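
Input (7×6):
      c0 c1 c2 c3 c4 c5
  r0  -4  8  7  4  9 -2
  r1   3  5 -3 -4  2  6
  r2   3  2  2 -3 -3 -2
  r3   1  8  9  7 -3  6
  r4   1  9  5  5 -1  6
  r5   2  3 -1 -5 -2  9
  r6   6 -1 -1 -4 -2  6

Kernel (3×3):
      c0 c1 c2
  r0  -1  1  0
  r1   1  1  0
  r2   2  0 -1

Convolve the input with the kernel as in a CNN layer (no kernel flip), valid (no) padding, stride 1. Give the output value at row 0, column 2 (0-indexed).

The receptive field on the input at this output position is [7 4 9 / -3 -4 2 / 2 -3 -3]. Elementwise product with the kernel and sum: 7·-1 + 4·1 + -3·1 + -4·1 + 2·2 + -3·-1.

-3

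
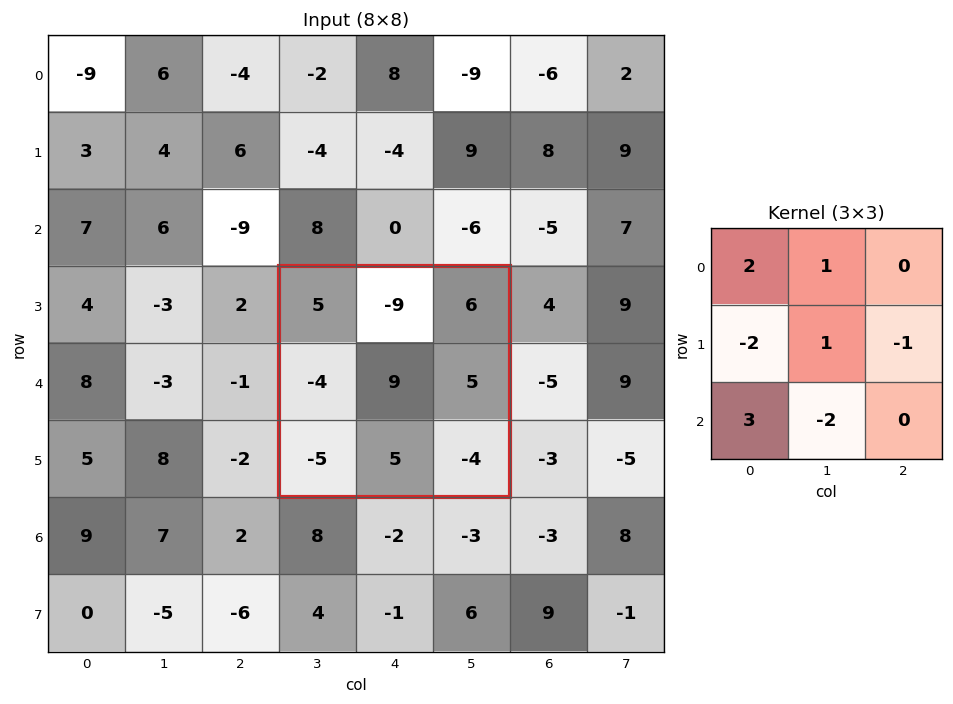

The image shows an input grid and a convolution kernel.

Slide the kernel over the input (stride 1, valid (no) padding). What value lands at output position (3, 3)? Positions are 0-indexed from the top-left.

The receptive field on the input at this output position is [5 -9 6 / -4 9 5 / -5 5 -4]. Elementwise product with the kernel and sum: 5·2 + -9·1 + -4·-2 + 9·1 + 5·-1 + -5·3 + 5·-2.

-12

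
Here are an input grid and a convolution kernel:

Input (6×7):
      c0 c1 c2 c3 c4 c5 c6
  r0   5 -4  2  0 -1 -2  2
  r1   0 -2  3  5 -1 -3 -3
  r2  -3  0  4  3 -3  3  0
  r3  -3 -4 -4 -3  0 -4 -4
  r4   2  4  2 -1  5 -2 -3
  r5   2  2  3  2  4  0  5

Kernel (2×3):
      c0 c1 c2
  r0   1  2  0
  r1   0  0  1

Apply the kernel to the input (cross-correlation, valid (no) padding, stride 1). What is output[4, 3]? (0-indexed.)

The receptive field on the input at this output position is [-1 5 -2 / 2 4 0]. Elementwise product with the kernel and sum: -1·1 + 5·2 + 0·1.

9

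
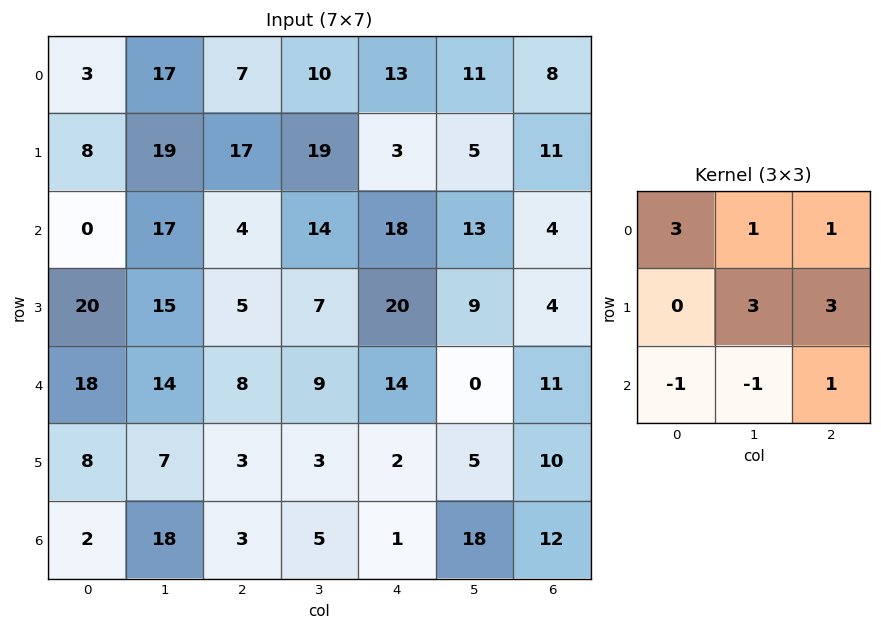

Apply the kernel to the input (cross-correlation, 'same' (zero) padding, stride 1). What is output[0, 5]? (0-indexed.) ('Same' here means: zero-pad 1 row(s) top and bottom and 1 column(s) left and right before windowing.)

60

The receptive field on the zero-padded input at this output position is [0 0 0 / 13 11 8 / 3 5 11]. Elementwise product with the kernel and sum: 0·3 + 0·1 + 0·1 + 11·3 + 8·3 + 3·-1 + 5·-1 + 11·1.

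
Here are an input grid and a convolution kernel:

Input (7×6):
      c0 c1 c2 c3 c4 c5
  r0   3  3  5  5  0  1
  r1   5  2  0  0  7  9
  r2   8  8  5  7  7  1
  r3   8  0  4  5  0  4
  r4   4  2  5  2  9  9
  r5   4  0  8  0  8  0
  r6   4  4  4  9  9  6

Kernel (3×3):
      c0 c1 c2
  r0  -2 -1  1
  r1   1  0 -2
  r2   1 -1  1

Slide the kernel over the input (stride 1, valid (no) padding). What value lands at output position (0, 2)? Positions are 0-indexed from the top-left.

The receptive field on the input at this output position is [5 5 0 / 0 0 7 / 5 7 7]. Elementwise product with the kernel and sum: 5·-2 + 5·-1 + 0·1 + 0·1 + 7·-2 + 5·1 + 7·-1 + 7·1.

-24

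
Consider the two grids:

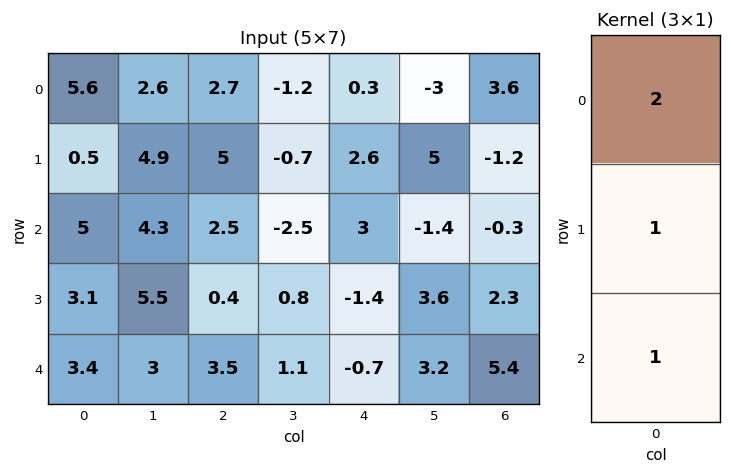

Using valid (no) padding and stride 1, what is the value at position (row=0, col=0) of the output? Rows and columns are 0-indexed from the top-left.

The receptive field on the input at this output position is [5.6 / 0.5 / 5]. Elementwise product with the kernel and sum: 5.6·2 + 0.5·1 + 5·1.

16.7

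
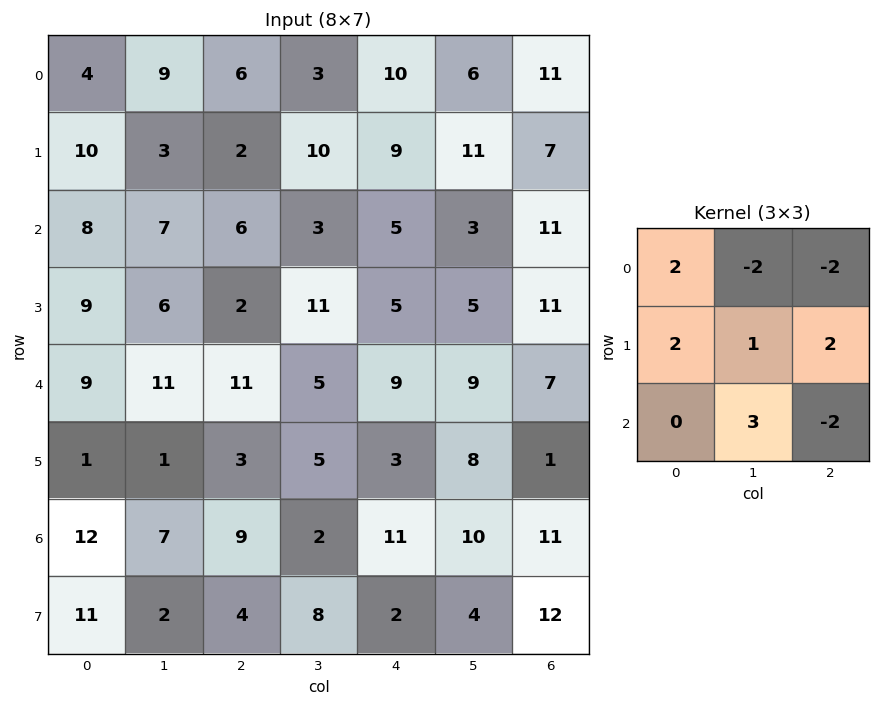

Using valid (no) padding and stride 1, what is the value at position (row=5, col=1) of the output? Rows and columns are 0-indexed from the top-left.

9

The receptive field on the input at this output position is [1 3 5 / 7 9 2 / 2 4 8]. Elementwise product with the kernel and sum: 1·2 + 3·-2 + 5·-2 + 7·2 + 9·1 + 2·2 + 4·3 + 8·-2.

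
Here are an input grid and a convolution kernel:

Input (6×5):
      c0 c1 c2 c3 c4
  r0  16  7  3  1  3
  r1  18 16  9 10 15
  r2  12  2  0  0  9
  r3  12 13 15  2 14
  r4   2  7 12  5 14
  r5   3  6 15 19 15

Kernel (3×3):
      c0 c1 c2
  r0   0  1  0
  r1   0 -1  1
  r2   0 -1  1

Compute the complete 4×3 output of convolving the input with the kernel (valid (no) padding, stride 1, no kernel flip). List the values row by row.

-2 4 15
16 -4 31
9 -20 21
27 12 7

Output[0,0]: The receptive field on the input at this output position is [16 7 3 / 18 16 9 / 12 2 0]. Elementwise product with the kernel and sum: 7·1 + 16·-1 + 9·1 + 2·-1 + 0·1.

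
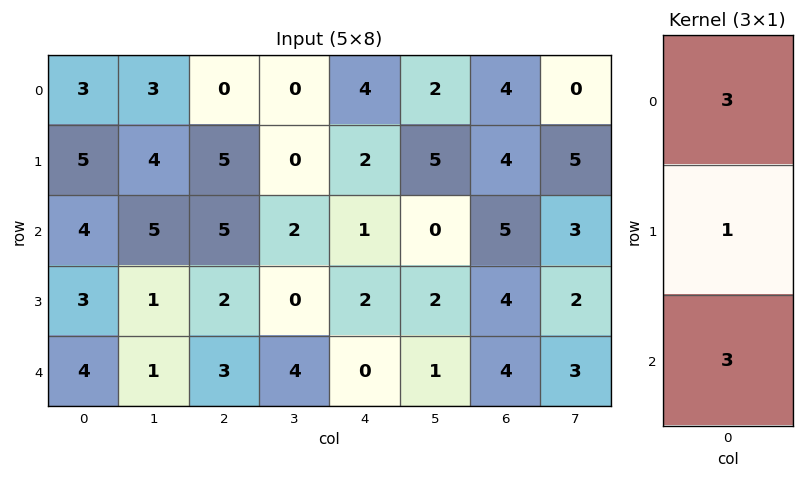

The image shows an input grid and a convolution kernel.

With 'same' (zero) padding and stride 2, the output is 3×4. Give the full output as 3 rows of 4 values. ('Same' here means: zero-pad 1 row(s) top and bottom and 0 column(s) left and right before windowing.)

Output[0,0]: The receptive field on the zero-padded input at this output position is [0 / 3 / 5]. Elementwise product with the kernel and sum: 0·3 + 3·1 + 5·3.
Output[0,1]: The receptive field on the zero-padded input at this output position is [0 / 0 / 5]. Elementwise product with the kernel and sum: 0·3 + 0·1 + 5·3.

18 15 10 16
28 26 13 29
13 9 6 16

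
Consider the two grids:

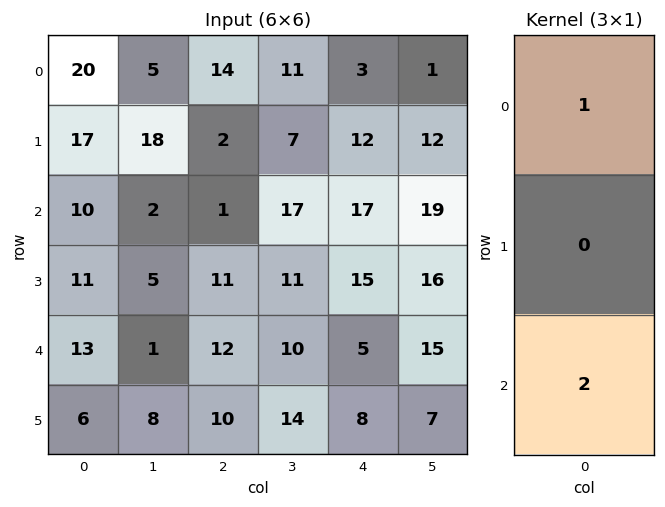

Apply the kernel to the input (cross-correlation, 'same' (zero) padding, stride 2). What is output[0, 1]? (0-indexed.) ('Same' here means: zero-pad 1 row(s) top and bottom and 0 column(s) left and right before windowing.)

4

The receptive field on the zero-padded input at this output position is [0 / 14 / 2]. Elementwise product with the kernel and sum: 0·1 + 2·2.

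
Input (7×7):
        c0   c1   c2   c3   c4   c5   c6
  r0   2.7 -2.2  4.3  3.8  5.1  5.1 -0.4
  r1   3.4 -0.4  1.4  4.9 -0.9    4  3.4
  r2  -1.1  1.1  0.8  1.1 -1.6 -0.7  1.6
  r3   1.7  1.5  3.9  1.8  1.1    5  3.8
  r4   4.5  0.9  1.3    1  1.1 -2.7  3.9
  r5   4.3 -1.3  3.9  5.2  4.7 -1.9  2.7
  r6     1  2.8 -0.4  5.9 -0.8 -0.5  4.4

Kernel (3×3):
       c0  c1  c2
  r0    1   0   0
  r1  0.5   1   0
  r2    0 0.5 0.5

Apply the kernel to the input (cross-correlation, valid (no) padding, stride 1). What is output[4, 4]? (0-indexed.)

The receptive field on the input at this output position is [1.1 -2.7 3.9 / 4.7 -1.9 2.7 / -0.8 -0.5 4.4]. Elementwise product with the kernel and sum: 1.1·1 + 4.7·0.5 + -1.9·1 + -0.5·0.5 + 4.4·0.5.

3.5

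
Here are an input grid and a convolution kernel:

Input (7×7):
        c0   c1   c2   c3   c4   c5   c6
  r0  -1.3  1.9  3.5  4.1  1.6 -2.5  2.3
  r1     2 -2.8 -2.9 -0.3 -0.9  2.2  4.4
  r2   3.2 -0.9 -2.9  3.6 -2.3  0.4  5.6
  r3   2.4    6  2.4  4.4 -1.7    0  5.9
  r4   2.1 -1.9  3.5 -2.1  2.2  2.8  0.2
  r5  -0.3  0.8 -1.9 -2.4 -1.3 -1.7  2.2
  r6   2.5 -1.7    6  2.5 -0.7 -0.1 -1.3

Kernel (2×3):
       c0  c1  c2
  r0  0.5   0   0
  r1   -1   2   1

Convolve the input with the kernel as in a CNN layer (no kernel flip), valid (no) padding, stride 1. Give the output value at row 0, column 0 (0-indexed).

-11.15

The receptive field on the input at this output position is [-1.3 1.9 3.5 / 2 -2.8 -2.9]. Elementwise product with the kernel and sum: -1.3·0.5 + 2·-1 + -2.8·2 + -2.9·1.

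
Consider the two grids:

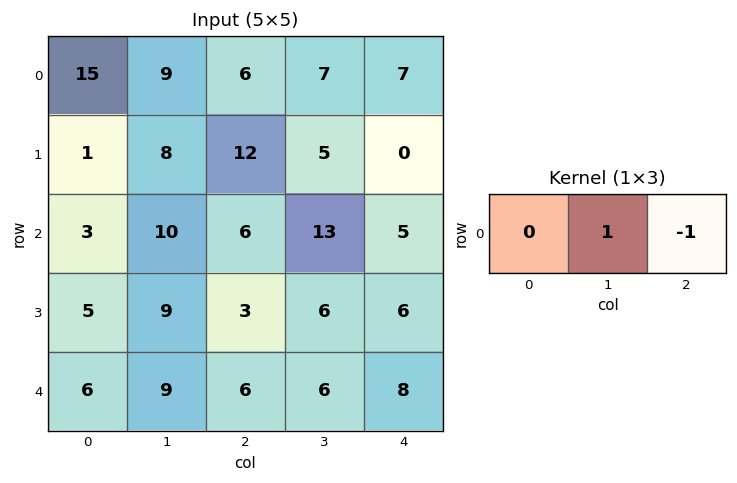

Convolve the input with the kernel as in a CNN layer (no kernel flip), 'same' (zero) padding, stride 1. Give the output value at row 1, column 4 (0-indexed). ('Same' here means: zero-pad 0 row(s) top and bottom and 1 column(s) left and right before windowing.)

The receptive field on the zero-padded input at this output position is [5 0 0]. Elementwise product with the kernel and sum: 0·1 + 0·-1.

0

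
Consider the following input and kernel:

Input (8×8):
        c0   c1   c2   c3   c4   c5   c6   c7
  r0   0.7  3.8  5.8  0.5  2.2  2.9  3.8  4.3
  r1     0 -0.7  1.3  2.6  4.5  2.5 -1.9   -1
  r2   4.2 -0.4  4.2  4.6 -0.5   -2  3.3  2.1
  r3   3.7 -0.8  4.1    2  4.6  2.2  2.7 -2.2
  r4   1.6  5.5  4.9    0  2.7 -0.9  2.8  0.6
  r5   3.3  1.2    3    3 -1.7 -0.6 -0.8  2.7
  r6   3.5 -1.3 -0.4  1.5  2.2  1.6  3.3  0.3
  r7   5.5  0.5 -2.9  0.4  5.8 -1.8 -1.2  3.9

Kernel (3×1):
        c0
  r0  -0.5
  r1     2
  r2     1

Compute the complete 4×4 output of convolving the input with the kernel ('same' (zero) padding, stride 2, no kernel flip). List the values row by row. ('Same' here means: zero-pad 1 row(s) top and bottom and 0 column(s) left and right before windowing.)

Output[0,0]: The receptive field on the zero-padded input at this output position is [0 / 0.7 / 0]. Elementwise product with the kernel and sum: 0·-0.5 + 0.7·2 + 0·1.
Output[0,1]: The receptive field on the zero-padded input at this output position is [0 / 5.8 / 1.3]. Elementwise product with the kernel and sum: 0·-0.5 + 5.8·2 + 1.3·1.

1.4 12.9 8.9 5.7
12.1 11.85 1.35 10.25
4.65 10.75 1.4 3.45
10.85 -5.2 11.05 5.8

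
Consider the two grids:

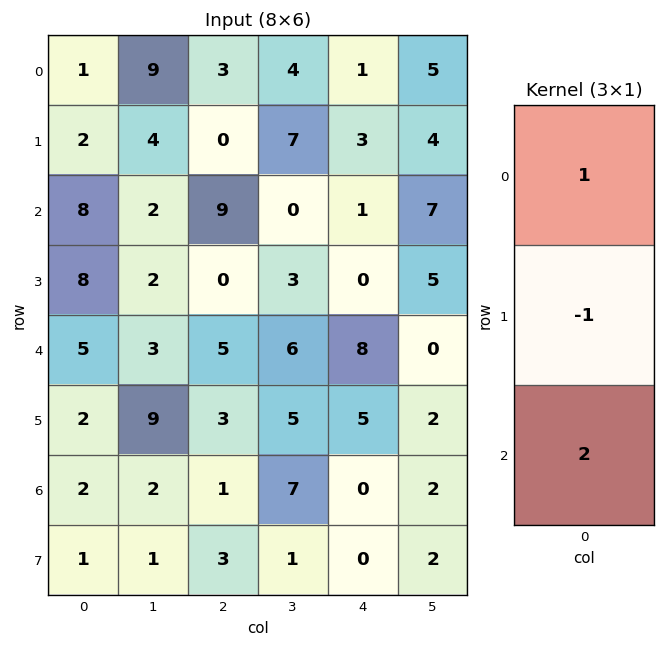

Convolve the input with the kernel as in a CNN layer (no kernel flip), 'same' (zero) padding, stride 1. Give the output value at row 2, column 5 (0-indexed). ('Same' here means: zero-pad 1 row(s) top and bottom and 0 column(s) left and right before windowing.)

The receptive field on the zero-padded input at this output position is [4 / 7 / 5]. Elementwise product with the kernel and sum: 4·1 + 7·-1 + 5·2.

7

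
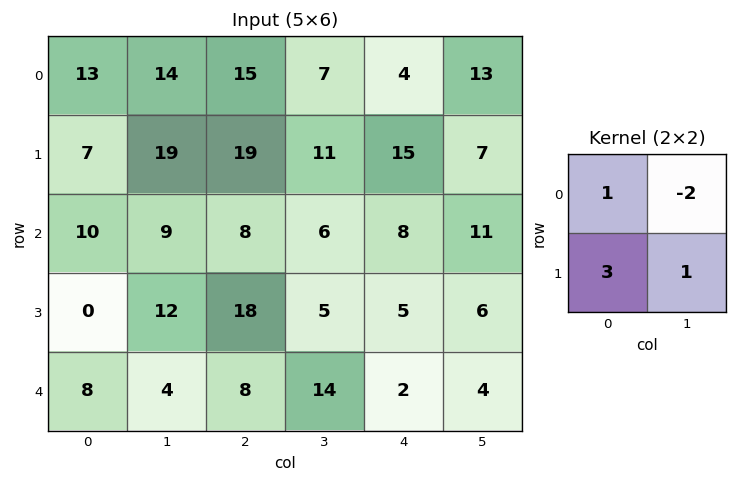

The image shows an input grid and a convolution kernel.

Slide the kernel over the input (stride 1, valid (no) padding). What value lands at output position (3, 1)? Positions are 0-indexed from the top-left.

-4

The receptive field on the input at this output position is [12 18 / 4 8]. Elementwise product with the kernel and sum: 12·1 + 18·-2 + 4·3 + 8·1.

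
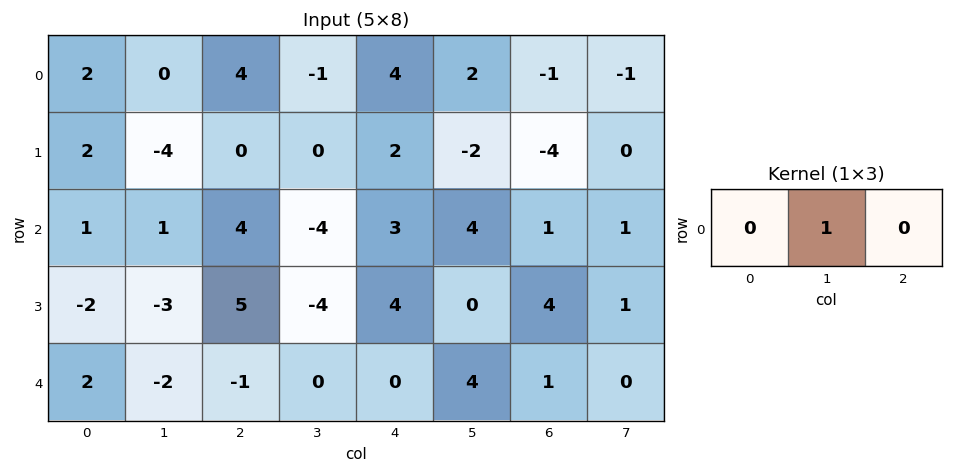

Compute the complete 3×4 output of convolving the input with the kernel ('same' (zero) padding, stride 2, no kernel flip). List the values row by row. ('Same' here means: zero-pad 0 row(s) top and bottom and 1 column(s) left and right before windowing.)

2 4 4 -1
1 4 3 1
2 -1 0 1

Output[0,0]: The receptive field on the zero-padded input at this output position is [0 2 0]. Elementwise product with the kernel and sum: 2·1.
Output[0,1]: The receptive field on the zero-padded input at this output position is [0 4 -1]. Elementwise product with the kernel and sum: 4·1.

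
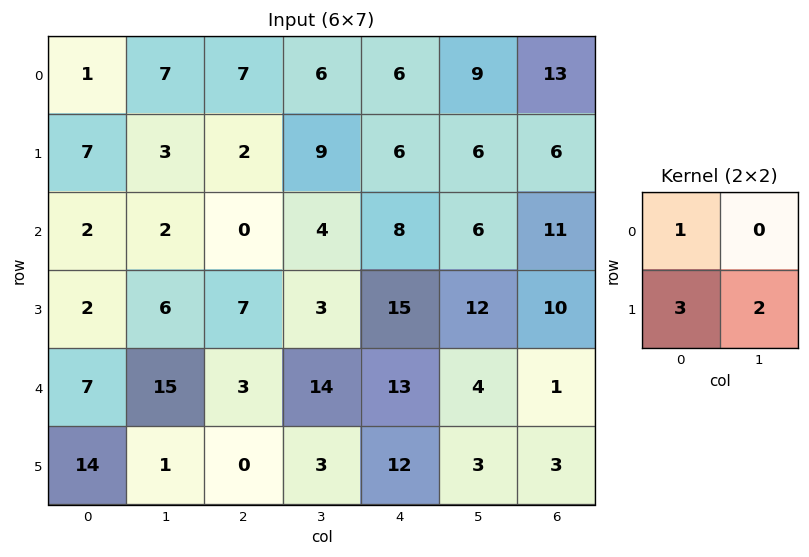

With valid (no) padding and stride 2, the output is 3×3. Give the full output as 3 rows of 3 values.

Output[0,0]: The receptive field on the input at this output position is [1 7 / 7 3]. Elementwise product with the kernel and sum: 1·1 + 7·3 + 3·2.
Output[0,1]: The receptive field on the input at this output position is [7 6 / 2 9]. Elementwise product with the kernel and sum: 7·1 + 2·3 + 9·2.

28 31 36
20 27 77
51 9 55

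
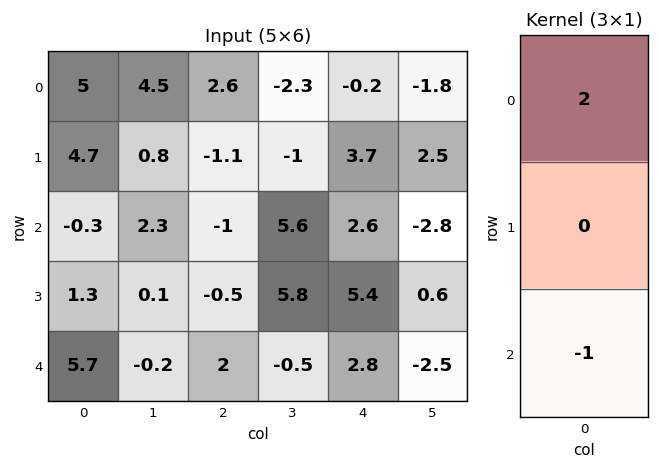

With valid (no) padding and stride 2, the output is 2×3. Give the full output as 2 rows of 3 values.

10.3 6.2 -3
-6.3 -4 2.4

Output[0,0]: The receptive field on the input at this output position is [5 / 4.7 / -0.3]. Elementwise product with the kernel and sum: 5·2 + -0.3·-1.
Output[0,1]: The receptive field on the input at this output position is [2.6 / -1.1 / -1]. Elementwise product with the kernel and sum: 2.6·2 + -1·-1.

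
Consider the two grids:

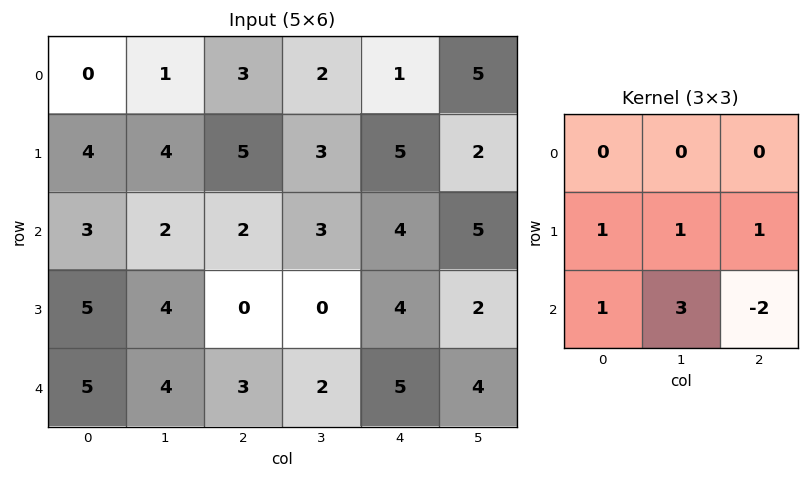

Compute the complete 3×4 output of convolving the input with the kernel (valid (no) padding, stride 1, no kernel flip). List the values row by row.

18 14 16 15
24 11 1 20
20 13 3 15

Output[0,0]: The receptive field on the input at this output position is [0 1 3 / 4 4 5 / 3 2 2]. Elementwise product with the kernel and sum: 4·1 + 4·1 + 5·1 + 3·1 + 2·3 + 2·-2.
Output[0,1]: The receptive field on the input at this output position is [1 3 2 / 4 5 3 / 2 2 3]. Elementwise product with the kernel and sum: 4·1 + 5·1 + 3·1 + 2·1 + 2·3 + 3·-2.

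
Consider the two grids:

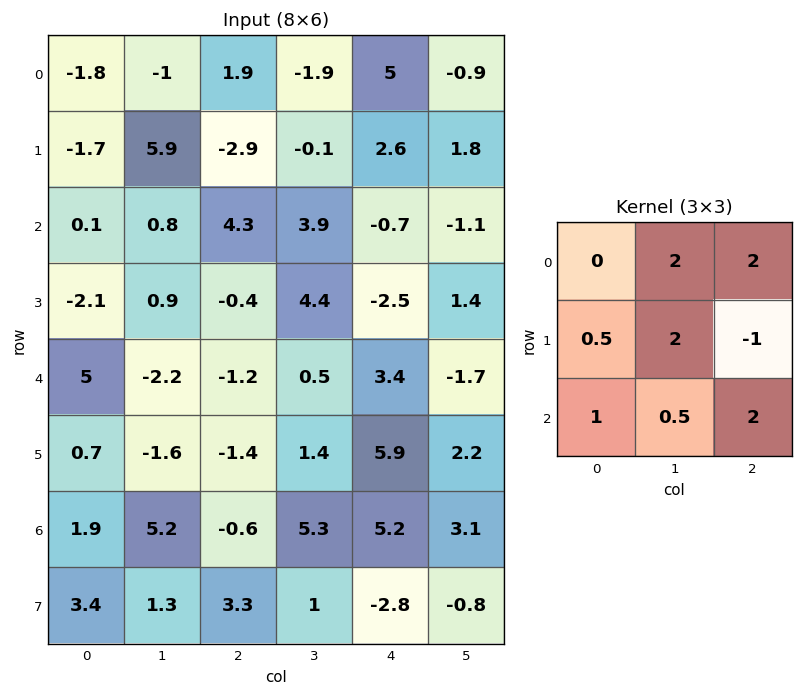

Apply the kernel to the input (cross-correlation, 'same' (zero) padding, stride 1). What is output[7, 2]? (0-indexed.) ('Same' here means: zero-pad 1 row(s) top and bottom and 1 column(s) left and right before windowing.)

15.65

The receptive field on the zero-padded input at this output position is [5.2 -0.6 5.3 / 1.3 3.3 1 / 0 0 0]. Elementwise product with the kernel and sum: -0.6·2 + 5.3·2 + 1.3·0.5 + 3.3·2 + 1·-1 + 0·1 + 0·0.5 + 0·2.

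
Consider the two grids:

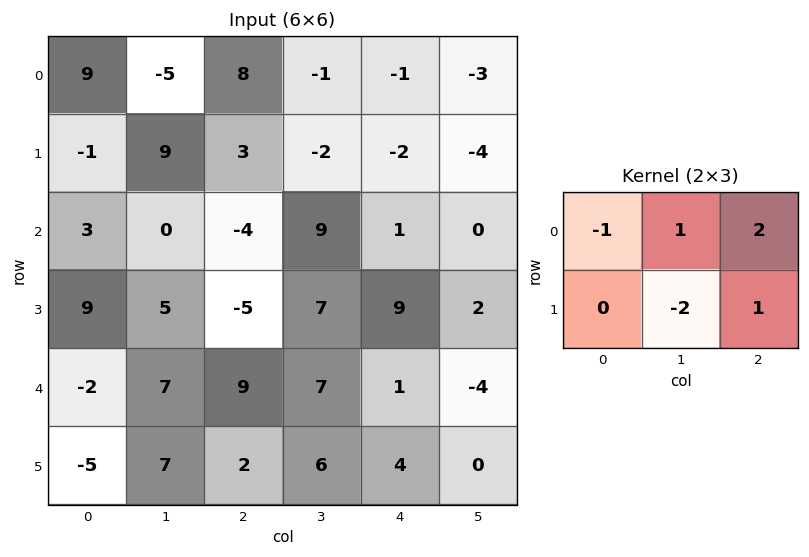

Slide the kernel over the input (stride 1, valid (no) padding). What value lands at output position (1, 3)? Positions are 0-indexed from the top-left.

-10

The receptive field on the input at this output position is [-2 -2 -4 / 9 1 0]. Elementwise product with the kernel and sum: -2·-1 + -2·1 + -4·2 + 1·-2 + 0·1.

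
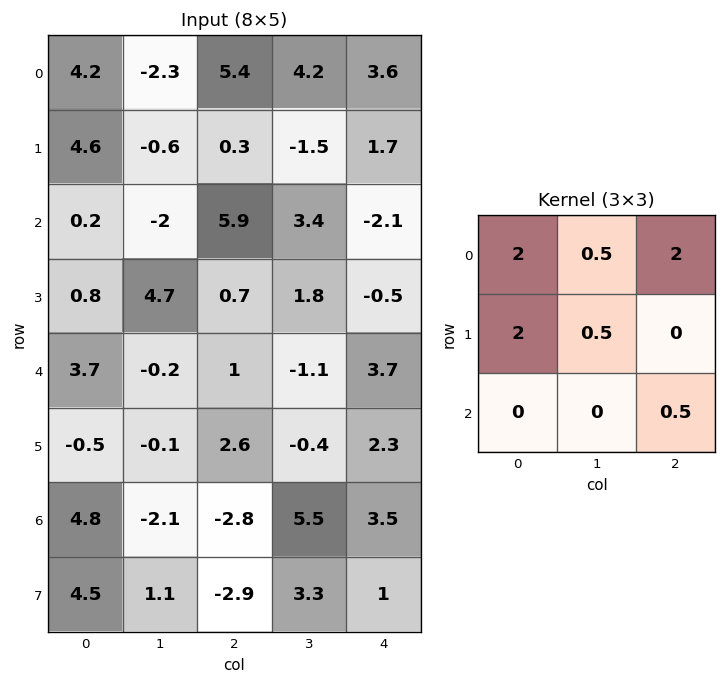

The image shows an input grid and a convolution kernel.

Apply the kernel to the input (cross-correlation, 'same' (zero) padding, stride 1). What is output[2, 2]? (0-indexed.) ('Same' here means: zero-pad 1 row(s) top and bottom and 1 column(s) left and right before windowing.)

-4.2

The receptive field on the zero-padded input at this output position is [-0.6 0.3 -1.5 / -2 5.9 3.4 / 4.7 0.7 1.8]. Elementwise product with the kernel and sum: -0.6·2 + 0.3·0.5 + -1.5·2 + -2·2 + 5.9·0.5 + 1.8·0.5.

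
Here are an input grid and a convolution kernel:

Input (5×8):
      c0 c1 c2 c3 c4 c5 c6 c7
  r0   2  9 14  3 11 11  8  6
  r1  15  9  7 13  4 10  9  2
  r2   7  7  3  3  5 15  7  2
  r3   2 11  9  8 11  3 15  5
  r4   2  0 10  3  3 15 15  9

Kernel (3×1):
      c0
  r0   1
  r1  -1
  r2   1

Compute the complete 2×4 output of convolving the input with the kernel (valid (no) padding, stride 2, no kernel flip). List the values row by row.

Output[0,0]: The receptive field on the input at this output position is [2 / 15 / 7]. Elementwise product with the kernel and sum: 2·1 + 15·-1 + 7·1.

-6 10 12 6
7 4 -3 7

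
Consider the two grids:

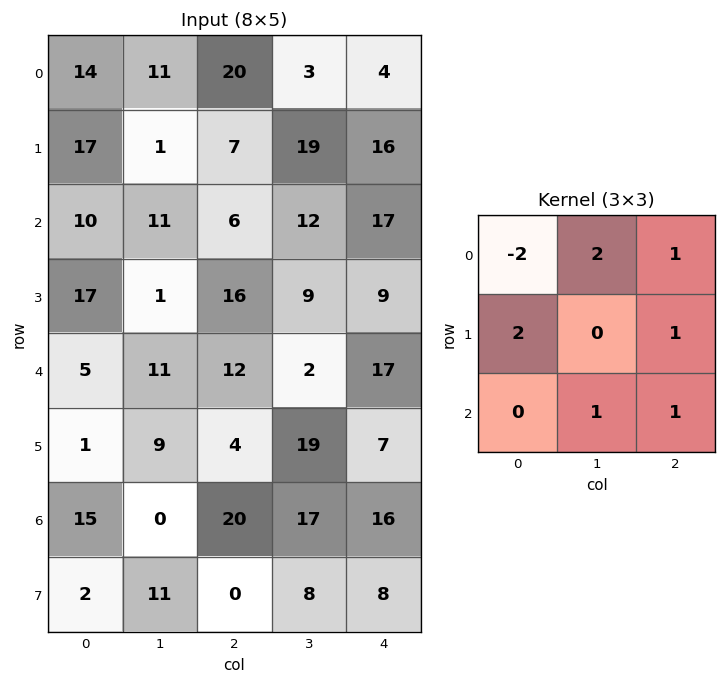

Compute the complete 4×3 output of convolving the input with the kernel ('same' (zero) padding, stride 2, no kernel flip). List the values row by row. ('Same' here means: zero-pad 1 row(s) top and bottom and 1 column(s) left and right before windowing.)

Output[0,0]: The receptive field on the zero-padded input at this output position is [0 0 0 / 0 14 11 / 0 17 1]. Elementwise product with the kernel and sum: 0·-2 + 0·2 + 0·1 + 0·2 + 11·1 + 17·1 + 1·1.

29 51 22
64 90 27
56 86 11
24 34 18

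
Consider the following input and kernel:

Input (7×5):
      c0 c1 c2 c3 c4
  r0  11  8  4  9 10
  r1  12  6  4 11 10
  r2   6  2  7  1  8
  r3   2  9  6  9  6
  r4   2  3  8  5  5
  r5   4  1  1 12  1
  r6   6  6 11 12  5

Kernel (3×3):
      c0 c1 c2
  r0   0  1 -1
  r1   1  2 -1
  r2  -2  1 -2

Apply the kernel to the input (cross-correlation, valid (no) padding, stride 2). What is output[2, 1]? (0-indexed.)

4

The receptive field on the input at this output position is [8 5 5 / 1 12 1 / 11 12 5]. Elementwise product with the kernel and sum: 5·1 + 5·-1 + 1·1 + 12·2 + 1·-1 + 11·-2 + 12·1 + 5·-2.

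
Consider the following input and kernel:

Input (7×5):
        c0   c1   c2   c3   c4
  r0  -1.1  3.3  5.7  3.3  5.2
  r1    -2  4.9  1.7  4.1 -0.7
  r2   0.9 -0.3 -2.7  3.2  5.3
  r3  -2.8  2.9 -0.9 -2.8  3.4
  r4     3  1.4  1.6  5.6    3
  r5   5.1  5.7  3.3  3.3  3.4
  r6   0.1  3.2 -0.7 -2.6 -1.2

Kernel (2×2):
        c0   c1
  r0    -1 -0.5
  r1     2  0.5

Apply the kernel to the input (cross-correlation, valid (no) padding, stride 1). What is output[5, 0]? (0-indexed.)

-6.15

The receptive field on the input at this output position is [5.1 5.7 / 0.1 3.2]. Elementwise product with the kernel and sum: 5.1·-1 + 5.7·-0.5 + 0.1·2 + 3.2·0.5.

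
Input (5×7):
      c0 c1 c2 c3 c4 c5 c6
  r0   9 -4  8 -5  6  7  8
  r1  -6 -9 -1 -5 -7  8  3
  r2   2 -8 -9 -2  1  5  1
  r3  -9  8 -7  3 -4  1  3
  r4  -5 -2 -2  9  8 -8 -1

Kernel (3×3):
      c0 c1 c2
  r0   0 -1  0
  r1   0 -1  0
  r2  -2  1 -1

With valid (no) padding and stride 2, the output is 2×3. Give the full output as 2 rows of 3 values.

10 25 -13
10 4 -29

Output[0,0]: The receptive field on the input at this output position is [9 -4 8 / -6 -9 -1 / 2 -8 -9]. Elementwise product with the kernel and sum: -4·-1 + -9·-1 + 2·-2 + -8·1 + -9·-1.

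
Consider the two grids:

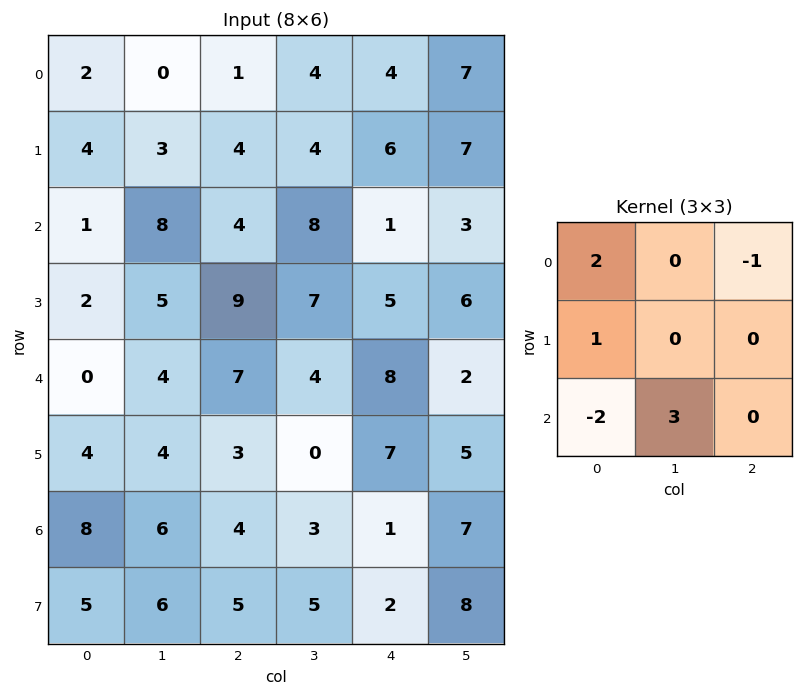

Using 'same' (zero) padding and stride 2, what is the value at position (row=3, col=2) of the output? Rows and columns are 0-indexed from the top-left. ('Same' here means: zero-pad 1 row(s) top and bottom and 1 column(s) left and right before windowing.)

-6

The receptive field on the zero-padded input at this output position is [0 7 5 / 3 1 7 / 5 2 8]. Elementwise product with the kernel and sum: 0·2 + 5·-1 + 3·1 + 5·-2 + 2·3.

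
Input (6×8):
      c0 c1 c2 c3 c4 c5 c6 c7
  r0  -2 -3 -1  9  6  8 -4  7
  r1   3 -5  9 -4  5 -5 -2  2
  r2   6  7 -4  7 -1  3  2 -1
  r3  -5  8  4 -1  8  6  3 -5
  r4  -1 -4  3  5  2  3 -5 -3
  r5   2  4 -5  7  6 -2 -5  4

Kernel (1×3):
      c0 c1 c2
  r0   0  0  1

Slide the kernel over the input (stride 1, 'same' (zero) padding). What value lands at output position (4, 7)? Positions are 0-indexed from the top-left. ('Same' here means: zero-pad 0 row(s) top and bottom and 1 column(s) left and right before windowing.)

0

The receptive field on the zero-padded input at this output position is [-5 -3 0]. Elementwise product with the kernel and sum: 0·1.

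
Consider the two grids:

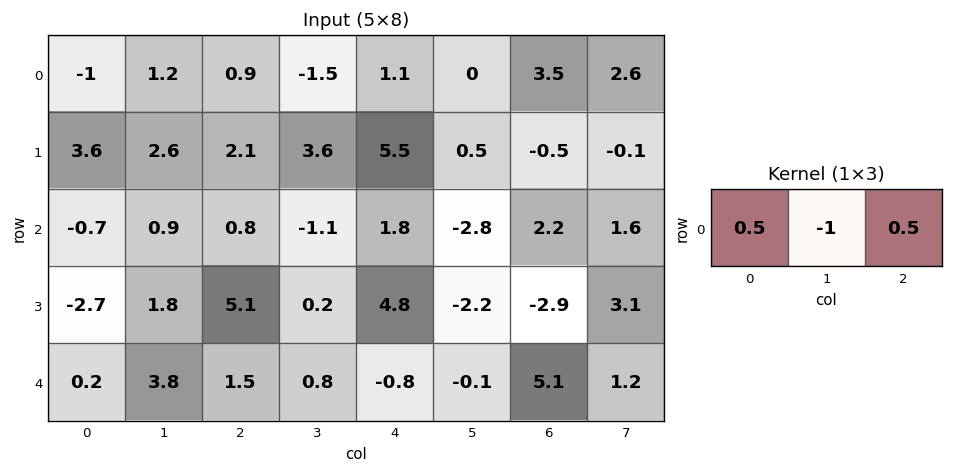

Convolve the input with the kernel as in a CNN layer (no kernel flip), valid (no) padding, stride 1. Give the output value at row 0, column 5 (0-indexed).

The receptive field on the input at this output position is [0 3.5 2.6]. Elementwise product with the kernel and sum: 0·0.5 + 3.5·-1 + 2.6·0.5.

-2.2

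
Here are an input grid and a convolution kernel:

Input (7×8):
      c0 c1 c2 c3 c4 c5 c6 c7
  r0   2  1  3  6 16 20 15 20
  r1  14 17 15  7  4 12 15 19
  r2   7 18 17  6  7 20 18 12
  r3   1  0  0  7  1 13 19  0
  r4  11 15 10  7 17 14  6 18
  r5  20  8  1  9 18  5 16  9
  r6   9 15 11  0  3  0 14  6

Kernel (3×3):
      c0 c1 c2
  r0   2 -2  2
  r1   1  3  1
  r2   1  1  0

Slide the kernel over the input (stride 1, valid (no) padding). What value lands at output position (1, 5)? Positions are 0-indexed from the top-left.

150

The receptive field on the input at this output position is [12 15 19 / 20 18 12 / 13 19 0]. Elementwise product with the kernel and sum: 12·2 + 15·-2 + 19·2 + 20·1 + 18·3 + 12·1 + 13·1 + 19·1.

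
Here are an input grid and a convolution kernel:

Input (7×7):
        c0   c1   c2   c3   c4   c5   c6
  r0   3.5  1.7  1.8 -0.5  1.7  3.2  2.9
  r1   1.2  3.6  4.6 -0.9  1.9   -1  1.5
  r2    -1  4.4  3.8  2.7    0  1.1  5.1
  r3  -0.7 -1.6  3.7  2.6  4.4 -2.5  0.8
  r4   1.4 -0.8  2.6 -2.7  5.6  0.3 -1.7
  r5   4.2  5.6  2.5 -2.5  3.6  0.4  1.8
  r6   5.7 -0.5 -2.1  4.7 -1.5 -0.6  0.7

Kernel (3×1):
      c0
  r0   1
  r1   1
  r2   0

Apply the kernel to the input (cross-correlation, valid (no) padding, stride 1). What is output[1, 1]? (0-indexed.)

The receptive field on the input at this output position is [3.6 / 4.4 / -1.6]. Elementwise product with the kernel and sum: 3.6·1 + 4.4·1.

8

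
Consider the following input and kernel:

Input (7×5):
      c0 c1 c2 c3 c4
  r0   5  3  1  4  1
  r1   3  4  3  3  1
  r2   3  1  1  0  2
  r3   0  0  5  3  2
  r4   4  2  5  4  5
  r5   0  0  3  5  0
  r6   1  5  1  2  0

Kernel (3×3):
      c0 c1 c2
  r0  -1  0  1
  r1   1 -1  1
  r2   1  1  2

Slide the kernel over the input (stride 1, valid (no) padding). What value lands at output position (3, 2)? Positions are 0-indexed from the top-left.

11

The receptive field on the input at this output position is [5 3 2 / 5 4 5 / 3 5 0]. Elementwise product with the kernel and sum: 5·-1 + 2·1 + 5·1 + 4·-1 + 5·1 + 3·1 + 5·1 + 0·2.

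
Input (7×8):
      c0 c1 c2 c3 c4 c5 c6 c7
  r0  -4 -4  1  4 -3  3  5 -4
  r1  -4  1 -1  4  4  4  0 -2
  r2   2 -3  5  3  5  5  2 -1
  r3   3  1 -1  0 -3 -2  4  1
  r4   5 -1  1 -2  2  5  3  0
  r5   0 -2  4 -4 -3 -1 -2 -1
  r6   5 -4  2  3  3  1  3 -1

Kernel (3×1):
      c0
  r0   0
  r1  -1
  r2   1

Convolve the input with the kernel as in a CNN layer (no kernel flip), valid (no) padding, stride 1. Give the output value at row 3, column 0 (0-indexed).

The receptive field on the input at this output position is [3 / 5 / 0]. Elementwise product with the kernel and sum: 5·-1 + 0·1.

-5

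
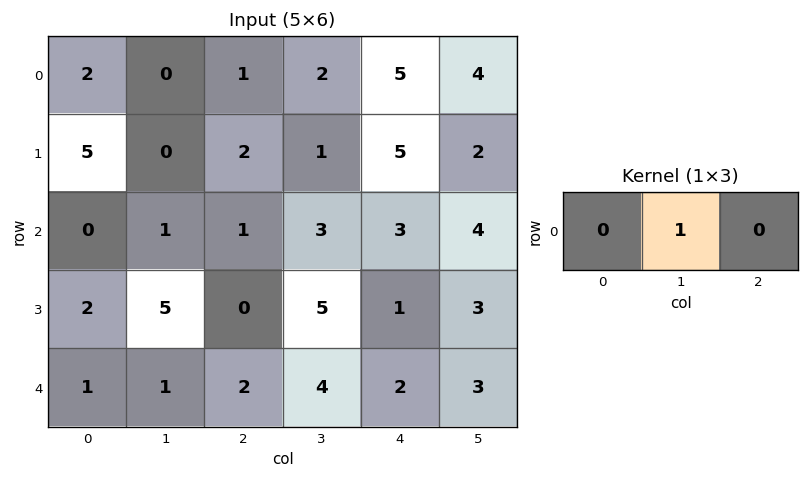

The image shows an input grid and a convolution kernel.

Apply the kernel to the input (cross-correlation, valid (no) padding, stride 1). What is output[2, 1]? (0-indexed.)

1

The receptive field on the input at this output position is [1 1 3]. Elementwise product with the kernel and sum: 1·1.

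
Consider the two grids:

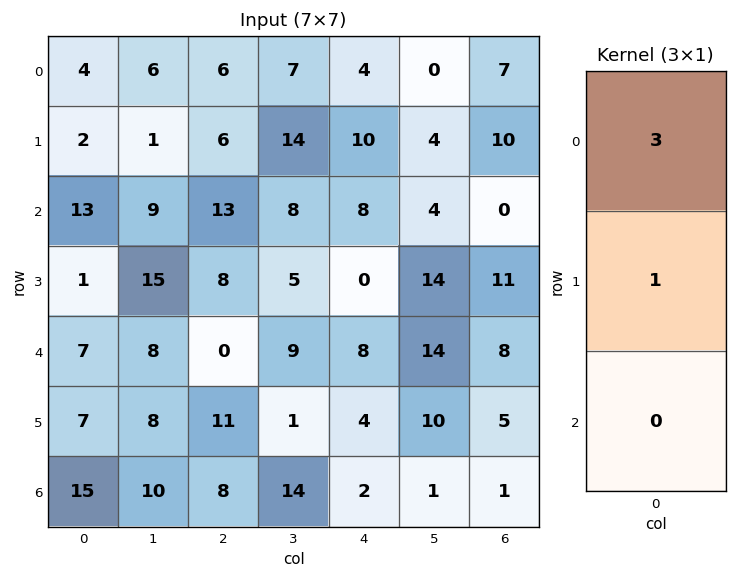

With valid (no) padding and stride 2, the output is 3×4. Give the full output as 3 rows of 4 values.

Output[0,0]: The receptive field on the input at this output position is [4 / 2 / 13]. Elementwise product with the kernel and sum: 4·3 + 2·1.
Output[0,1]: The receptive field on the input at this output position is [6 / 6 / 13]. Elementwise product with the kernel and sum: 6·3 + 6·1.

14 24 22 31
40 47 24 11
28 11 28 29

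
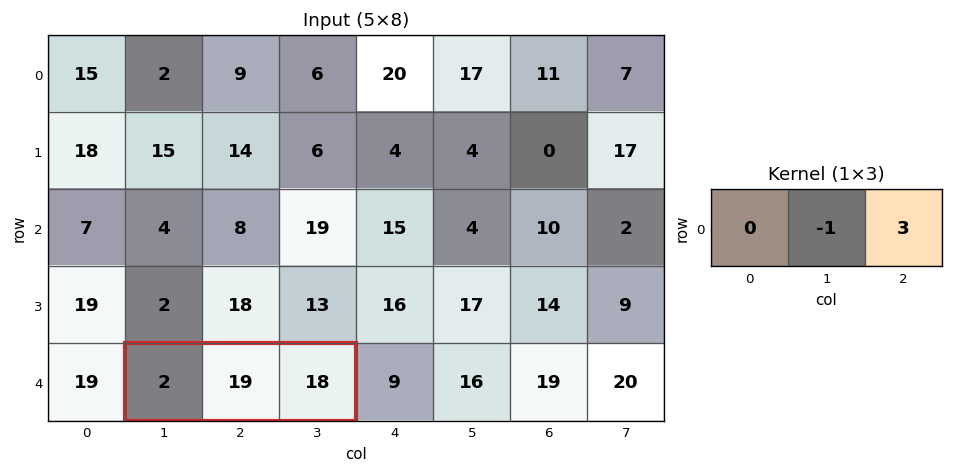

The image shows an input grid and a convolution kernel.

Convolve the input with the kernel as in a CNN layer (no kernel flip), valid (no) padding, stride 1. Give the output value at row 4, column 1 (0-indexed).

35

The receptive field on the input at this output position is [2 19 18]. Elementwise product with the kernel and sum: 19·-1 + 18·3.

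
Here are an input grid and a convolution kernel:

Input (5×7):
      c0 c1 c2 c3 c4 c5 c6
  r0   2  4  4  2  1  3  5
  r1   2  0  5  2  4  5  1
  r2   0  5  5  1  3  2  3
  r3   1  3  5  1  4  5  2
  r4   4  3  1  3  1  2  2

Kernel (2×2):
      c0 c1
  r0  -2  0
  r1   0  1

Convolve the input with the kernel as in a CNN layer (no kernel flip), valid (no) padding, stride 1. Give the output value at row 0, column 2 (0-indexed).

The receptive field on the input at this output position is [4 2 / 5 2]. Elementwise product with the kernel and sum: 4·-2 + 2·1.

-6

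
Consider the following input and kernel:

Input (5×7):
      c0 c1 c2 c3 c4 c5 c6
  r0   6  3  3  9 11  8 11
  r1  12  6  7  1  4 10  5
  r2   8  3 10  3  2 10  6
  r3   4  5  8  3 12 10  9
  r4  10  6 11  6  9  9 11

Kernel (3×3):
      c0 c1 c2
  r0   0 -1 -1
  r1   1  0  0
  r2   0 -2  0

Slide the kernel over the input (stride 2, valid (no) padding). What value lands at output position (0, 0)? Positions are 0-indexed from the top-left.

0

The receptive field on the input at this output position is [6 3 3 / 12 6 7 / 8 3 10]. Elementwise product with the kernel and sum: 3·-1 + 3·-1 + 12·1 + 3·-2.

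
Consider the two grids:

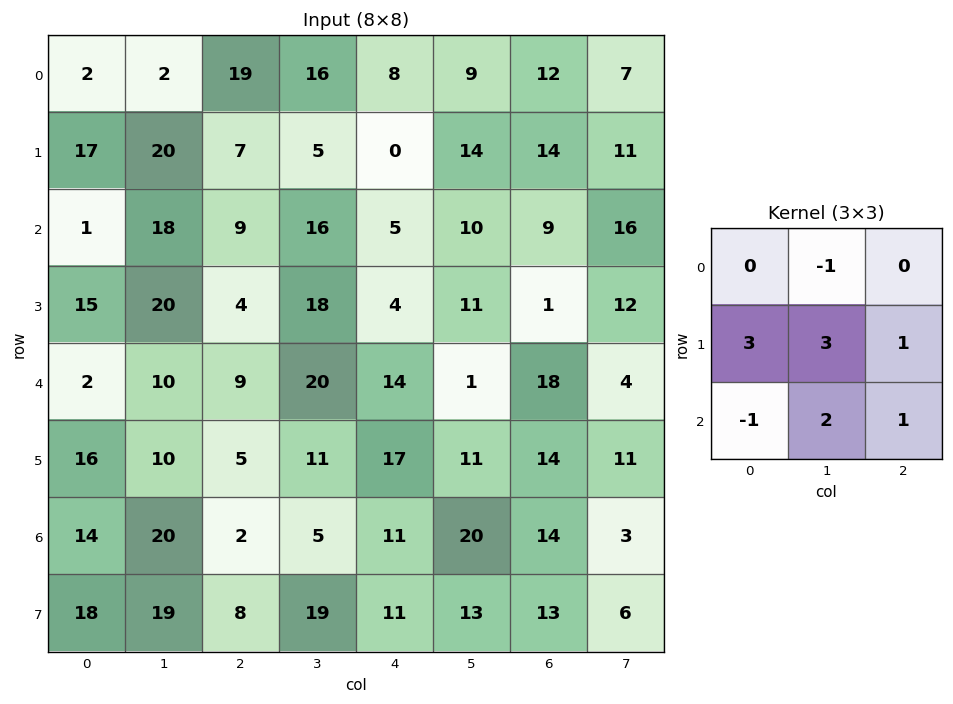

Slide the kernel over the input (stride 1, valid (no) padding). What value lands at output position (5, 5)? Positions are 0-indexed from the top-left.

The receptive field on the input at this output position is [11 14 11 / 20 14 3 / 13 13 6]. Elementwise product with the kernel and sum: 14·-1 + 20·3 + 14·3 + 3·1 + 13·-1 + 13·2 + 6·1.

110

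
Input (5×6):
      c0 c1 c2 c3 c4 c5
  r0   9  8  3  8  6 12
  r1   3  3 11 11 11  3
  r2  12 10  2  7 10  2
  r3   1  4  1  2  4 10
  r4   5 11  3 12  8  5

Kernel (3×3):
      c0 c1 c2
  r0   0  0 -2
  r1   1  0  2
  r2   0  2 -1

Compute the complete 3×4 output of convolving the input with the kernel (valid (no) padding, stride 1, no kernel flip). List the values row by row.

37 6 25 11
1 2 0 3
18 -12 5 29

Output[0,0]: The receptive field on the input at this output position is [9 8 3 / 3 3 11 / 12 10 2]. Elementwise product with the kernel and sum: 3·-2 + 3·1 + 11·2 + 10·2 + 2·-1.
Output[0,1]: The receptive field on the input at this output position is [8 3 8 / 3 11 11 / 10 2 7]. Elementwise product with the kernel and sum: 8·-2 + 3·1 + 11·2 + 2·2 + 7·-1.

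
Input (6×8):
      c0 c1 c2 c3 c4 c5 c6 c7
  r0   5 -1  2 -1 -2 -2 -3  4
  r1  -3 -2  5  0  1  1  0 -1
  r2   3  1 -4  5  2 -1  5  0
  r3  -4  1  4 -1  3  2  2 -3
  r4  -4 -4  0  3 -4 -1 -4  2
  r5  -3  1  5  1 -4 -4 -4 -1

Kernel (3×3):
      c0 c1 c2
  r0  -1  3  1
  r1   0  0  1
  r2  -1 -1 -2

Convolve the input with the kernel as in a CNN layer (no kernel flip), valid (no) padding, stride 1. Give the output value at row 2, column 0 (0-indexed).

The receptive field on the input at this output position is [3 1 -4 / -4 1 4 / -4 -4 0]. Elementwise product with the kernel and sum: 3·-1 + 1·3 + -4·1 + 4·1 + -4·-1 + -4·-1 + 0·-2.

8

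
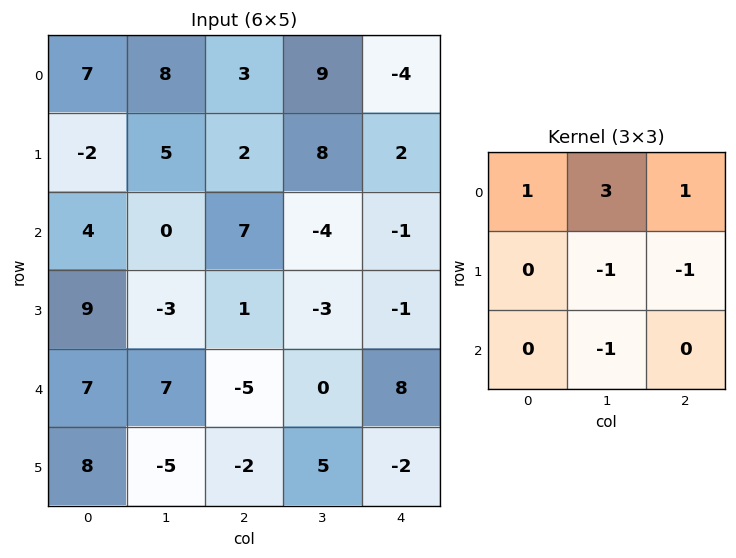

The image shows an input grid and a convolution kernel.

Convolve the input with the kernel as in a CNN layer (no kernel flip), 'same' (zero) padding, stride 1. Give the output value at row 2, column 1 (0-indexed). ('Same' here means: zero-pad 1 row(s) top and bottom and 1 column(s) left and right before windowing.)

The receptive field on the zero-padded input at this output position is [-2 5 2 / 4 0 7 / 9 -3 1]. Elementwise product with the kernel and sum: -2·1 + 5·3 + 2·1 + 0·-1 + 7·-1 + -3·-1.

11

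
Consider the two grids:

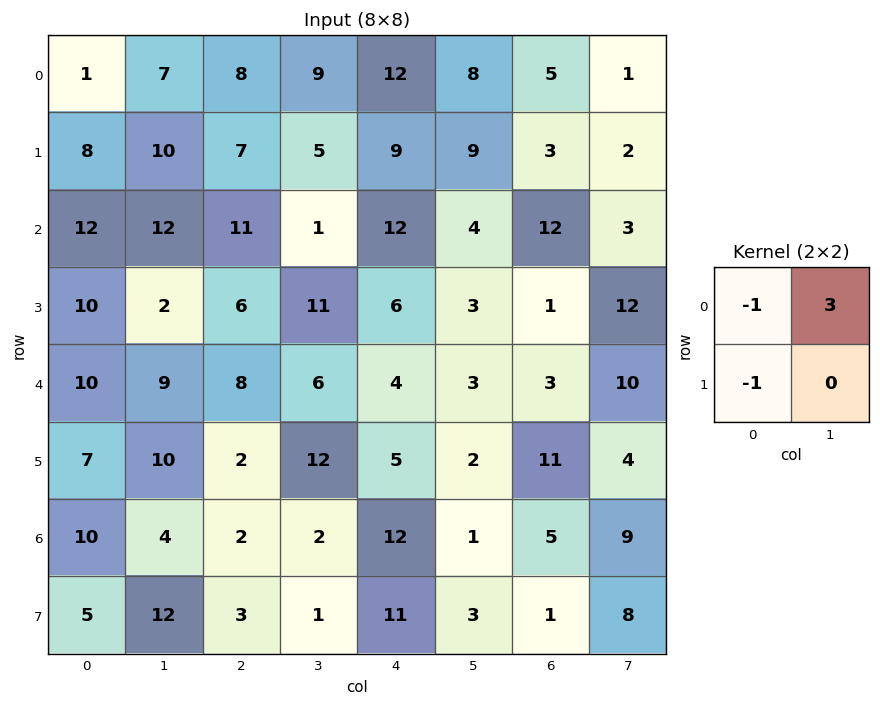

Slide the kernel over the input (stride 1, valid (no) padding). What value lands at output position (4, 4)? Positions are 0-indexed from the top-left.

0

The receptive field on the input at this output position is [4 3 / 5 2]. Elementwise product with the kernel and sum: 4·-1 + 3·3 + 5·-1.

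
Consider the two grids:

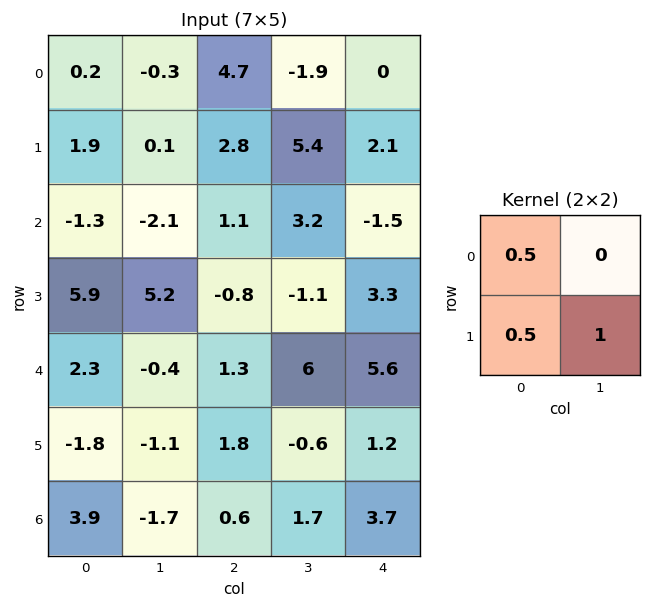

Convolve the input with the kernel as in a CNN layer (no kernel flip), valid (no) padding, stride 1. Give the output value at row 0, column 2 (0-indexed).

9.15

The receptive field on the input at this output position is [4.7 -1.9 / 2.8 5.4]. Elementwise product with the kernel and sum: 4.7·0.5 + 2.8·0.5 + 5.4·1.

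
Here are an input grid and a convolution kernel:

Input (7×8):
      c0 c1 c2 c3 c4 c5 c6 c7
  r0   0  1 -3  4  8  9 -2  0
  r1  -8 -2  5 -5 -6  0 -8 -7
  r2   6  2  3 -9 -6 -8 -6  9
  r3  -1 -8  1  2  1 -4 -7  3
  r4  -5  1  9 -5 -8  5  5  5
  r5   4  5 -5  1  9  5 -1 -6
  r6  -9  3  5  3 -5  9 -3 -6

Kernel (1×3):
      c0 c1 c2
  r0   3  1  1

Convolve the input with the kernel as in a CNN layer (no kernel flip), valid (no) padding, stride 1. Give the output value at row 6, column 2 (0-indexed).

The receptive field on the input at this output position is [5 3 -5]. Elementwise product with the kernel and sum: 5·3 + 3·1 + -5·1.

13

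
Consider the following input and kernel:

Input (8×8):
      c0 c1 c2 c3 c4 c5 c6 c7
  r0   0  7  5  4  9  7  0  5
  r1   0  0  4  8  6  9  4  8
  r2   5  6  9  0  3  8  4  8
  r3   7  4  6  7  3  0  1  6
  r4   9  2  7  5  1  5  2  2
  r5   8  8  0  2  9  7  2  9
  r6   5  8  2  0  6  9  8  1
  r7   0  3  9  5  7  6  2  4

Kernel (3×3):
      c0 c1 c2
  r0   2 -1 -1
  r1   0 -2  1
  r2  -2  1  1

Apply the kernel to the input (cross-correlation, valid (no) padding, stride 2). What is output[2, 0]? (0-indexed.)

-7

The receptive field on the input at this output position is [9 2 7 / 8 8 0 / 5 8 2]. Elementwise product with the kernel and sum: 9·2 + 2·-1 + 7·-1 + 8·-2 + 0·1 + 5·-2 + 8·1 + 2·1.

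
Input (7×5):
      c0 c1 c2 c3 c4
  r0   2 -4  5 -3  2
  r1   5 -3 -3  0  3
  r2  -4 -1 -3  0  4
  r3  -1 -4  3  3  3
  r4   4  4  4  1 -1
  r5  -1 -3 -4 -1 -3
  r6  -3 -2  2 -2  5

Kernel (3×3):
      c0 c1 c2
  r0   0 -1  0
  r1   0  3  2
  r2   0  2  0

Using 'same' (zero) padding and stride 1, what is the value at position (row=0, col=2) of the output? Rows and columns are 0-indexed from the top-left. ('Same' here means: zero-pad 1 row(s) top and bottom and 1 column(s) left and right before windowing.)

The receptive field on the zero-padded input at this output position is [0 0 0 / -4 5 -3 / -3 -3 0]. Elementwise product with the kernel and sum: 0·-1 + 5·3 + -3·2 + -3·2.

3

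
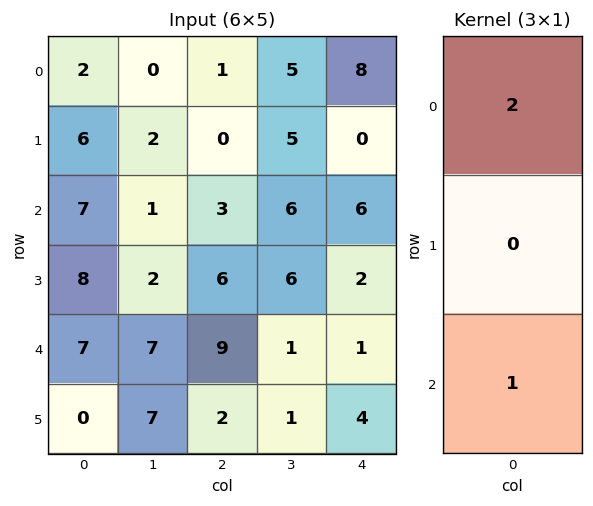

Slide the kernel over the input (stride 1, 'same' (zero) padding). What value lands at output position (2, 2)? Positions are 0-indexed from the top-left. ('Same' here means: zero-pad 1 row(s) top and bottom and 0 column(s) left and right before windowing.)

The receptive field on the zero-padded input at this output position is [0 / 3 / 6]. Elementwise product with the kernel and sum: 0·2 + 6·1.

6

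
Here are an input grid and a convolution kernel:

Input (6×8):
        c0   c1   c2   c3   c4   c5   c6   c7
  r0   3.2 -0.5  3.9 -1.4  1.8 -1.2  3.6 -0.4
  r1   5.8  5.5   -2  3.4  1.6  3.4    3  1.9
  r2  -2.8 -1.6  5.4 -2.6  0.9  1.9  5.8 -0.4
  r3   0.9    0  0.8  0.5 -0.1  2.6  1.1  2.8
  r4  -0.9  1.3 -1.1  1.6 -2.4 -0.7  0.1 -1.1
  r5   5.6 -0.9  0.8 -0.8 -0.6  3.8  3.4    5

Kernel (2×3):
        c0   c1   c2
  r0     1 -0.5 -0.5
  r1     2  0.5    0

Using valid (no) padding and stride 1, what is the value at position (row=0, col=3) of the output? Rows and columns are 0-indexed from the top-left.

The receptive field on the input at this output position is [-1.4 1.8 -1.2 / 3.4 1.6 3.4]. Elementwise product with the kernel and sum: -1.4·1 + 1.8·-0.5 + -1.2·-0.5 + 3.4·2 + 1.6·0.5.

5.9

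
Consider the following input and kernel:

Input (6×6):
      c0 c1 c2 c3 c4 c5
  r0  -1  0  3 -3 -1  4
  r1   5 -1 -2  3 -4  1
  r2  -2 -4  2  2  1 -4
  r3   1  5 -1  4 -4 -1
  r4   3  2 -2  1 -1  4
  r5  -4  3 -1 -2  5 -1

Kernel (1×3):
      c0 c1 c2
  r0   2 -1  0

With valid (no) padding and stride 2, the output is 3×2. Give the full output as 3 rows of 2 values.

-2 9
0 2
4 -5

Output[0,0]: The receptive field on the input at this output position is [-1 0 3]. Elementwise product with the kernel and sum: -1·2 + 0·-1.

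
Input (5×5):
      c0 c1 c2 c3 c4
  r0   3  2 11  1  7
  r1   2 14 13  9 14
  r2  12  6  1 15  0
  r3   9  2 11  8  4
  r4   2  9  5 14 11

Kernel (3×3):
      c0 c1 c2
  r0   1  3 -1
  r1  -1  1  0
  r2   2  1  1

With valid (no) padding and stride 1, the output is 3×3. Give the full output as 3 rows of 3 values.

41 61 20
56 62 74
40 40 78

Output[0,0]: The receptive field on the input at this output position is [3 2 11 / 2 14 13 / 12 6 1]. Elementwise product with the kernel and sum: 3·1 + 2·3 + 11·-1 + 2·-1 + 14·1 + 12·2 + 6·1 + 1·1.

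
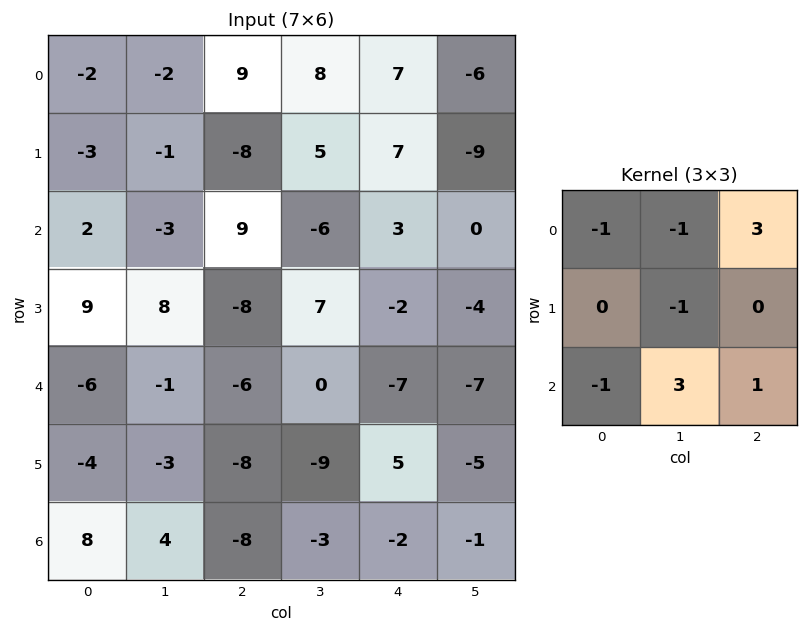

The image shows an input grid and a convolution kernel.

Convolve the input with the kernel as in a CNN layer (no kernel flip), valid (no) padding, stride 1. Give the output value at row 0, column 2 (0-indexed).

-25

The receptive field on the input at this output position is [9 8 7 / -8 5 7 / 9 -6 3]. Elementwise product with the kernel and sum: 9·-1 + 8·-1 + 7·3 + 5·-1 + 9·-1 + -6·3 + 3·1.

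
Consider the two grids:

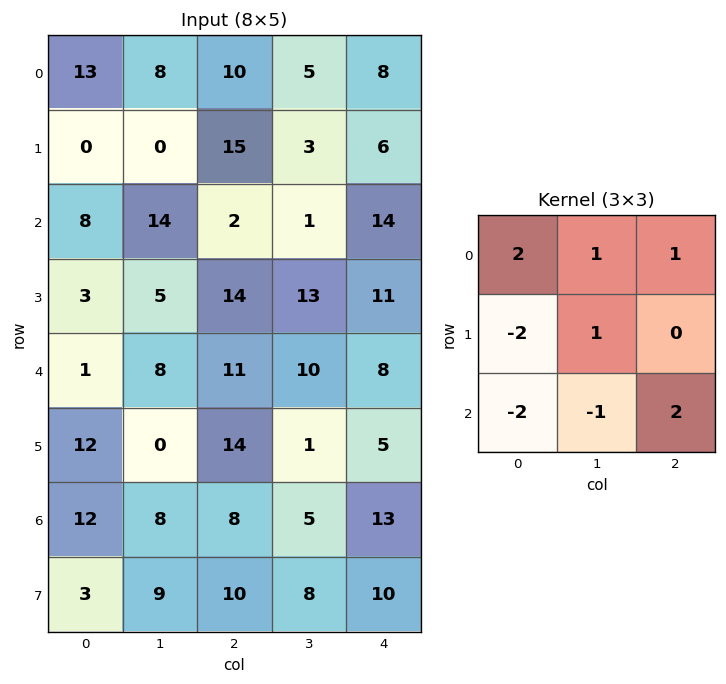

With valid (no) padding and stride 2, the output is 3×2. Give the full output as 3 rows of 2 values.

Output[0,0]: The receptive field on the input at this output position is [13 8 10 / 0 0 15 / 8 14 2]. Elementwise product with the kernel and sum: 13·2 + 8·1 + 10·1 + 0·-2 + 0·1 + 8·-2 + 14·-1 + 2·2.

18 29
43 -12
-19 18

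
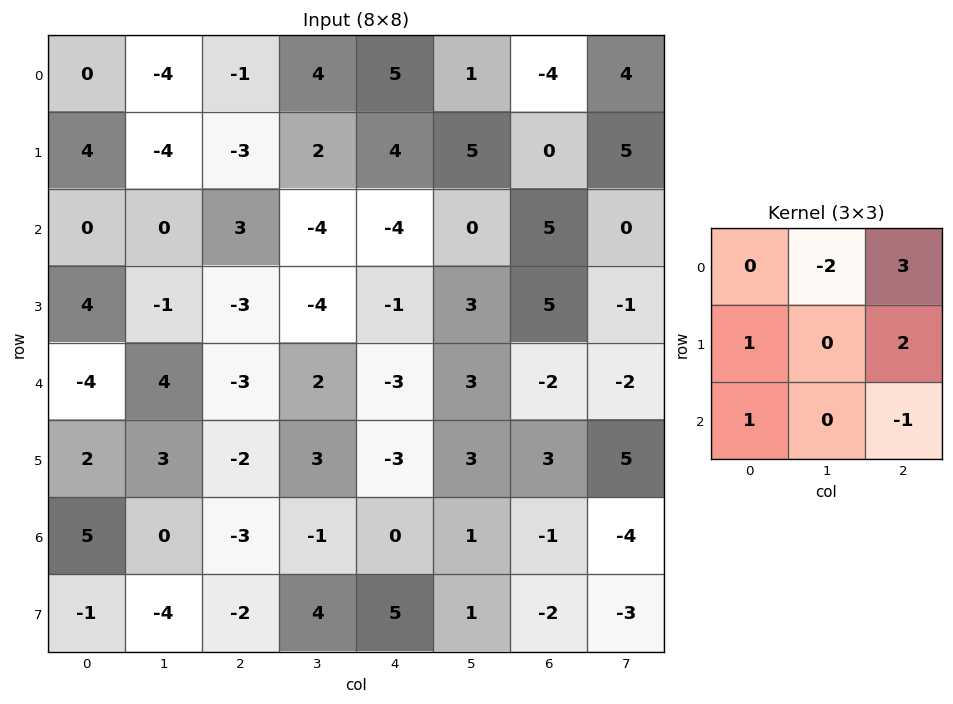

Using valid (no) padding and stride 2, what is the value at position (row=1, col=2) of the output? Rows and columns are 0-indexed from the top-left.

23

The receptive field on the input at this output position is [-4 0 5 / -1 3 5 / -3 3 -2]. Elementwise product with the kernel and sum: 0·-2 + 5·3 + -1·1 + 5·2 + -3·1 + -2·-1.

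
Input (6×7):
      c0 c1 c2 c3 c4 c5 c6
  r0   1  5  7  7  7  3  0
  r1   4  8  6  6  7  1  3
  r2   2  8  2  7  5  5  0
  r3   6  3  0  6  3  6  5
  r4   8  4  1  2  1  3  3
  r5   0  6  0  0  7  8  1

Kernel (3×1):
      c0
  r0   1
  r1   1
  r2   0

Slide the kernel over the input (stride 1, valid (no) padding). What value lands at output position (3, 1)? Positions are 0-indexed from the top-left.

7

The receptive field on the input at this output position is [3 / 4 / 6]. Elementwise product with the kernel and sum: 3·1 + 4·1.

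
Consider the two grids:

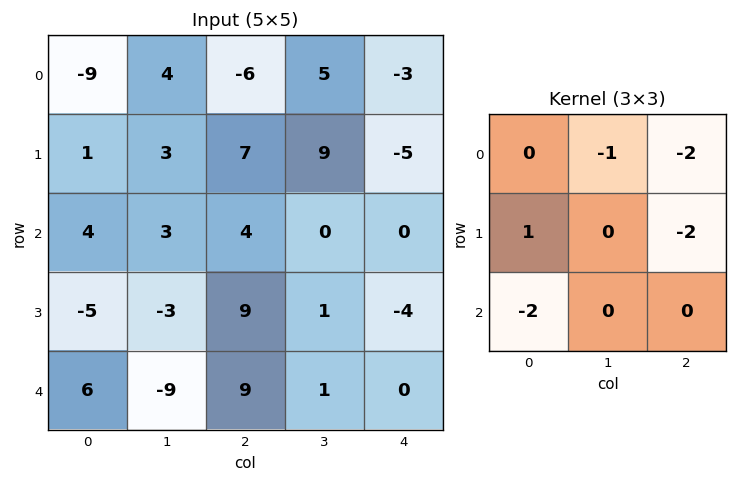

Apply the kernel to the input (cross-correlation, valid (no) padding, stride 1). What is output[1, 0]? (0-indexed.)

The receptive field on the input at this output position is [1 3 7 / 4 3 4 / -5 -3 9]. Elementwise product with the kernel and sum: 3·-1 + 7·-2 + 4·1 + 4·-2 + -5·-2.

-11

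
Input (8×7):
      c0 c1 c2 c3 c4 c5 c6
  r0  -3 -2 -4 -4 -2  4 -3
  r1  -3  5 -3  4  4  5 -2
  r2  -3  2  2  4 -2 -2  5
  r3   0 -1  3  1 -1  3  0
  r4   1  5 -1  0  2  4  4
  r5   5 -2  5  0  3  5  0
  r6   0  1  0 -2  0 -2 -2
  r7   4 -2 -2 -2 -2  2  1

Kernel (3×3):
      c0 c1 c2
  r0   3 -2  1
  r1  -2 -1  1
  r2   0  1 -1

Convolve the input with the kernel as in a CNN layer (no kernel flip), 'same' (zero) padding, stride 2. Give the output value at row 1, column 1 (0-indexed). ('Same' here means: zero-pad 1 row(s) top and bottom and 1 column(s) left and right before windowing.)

The receptive field on the zero-padded input at this output position is [5 -3 4 / 2 2 4 / -1 3 1]. Elementwise product with the kernel and sum: 5·3 + -3·-2 + 4·1 + 2·-2 + 2·-1 + 4·1 + 3·1 + 1·-1.

25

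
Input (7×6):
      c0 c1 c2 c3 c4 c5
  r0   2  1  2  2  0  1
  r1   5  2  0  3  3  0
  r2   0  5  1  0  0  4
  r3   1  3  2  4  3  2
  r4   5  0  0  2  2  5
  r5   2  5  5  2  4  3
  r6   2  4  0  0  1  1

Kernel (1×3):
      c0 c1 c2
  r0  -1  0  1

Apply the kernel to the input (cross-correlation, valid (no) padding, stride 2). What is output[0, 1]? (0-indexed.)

-2

The receptive field on the input at this output position is [2 2 0]. Elementwise product with the kernel and sum: 2·-1 + 0·1.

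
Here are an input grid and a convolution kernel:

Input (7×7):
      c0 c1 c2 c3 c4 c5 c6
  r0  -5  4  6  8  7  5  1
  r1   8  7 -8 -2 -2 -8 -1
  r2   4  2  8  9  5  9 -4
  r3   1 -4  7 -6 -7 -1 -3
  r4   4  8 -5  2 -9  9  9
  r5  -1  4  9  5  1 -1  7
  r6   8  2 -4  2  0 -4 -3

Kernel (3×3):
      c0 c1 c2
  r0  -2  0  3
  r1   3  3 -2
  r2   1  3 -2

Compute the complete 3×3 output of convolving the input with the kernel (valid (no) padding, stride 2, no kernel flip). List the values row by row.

Output[0,0]: The receptive field on the input at this output position is [-5 4 6 / 8 7 -8 / 4 2 8]. Elementwise product with the kernel and sum: -5·-2 + 6·3 + 8·3 + 7·3 + -8·-2 + 4·1 + 2·3 + 8·-2.
Output[0,1]: The receptive field on the input at this output position is [6 8 7 / -8 -2 -2 / 8 9 5]. Elementwise product with the kernel and sum: 6·-2 + 7·3 + -8·3 + -2·3 + -2·-2 + 8·1 + 9·3 + 5·-2.

83 8 1
31 35 -40
-10 25 25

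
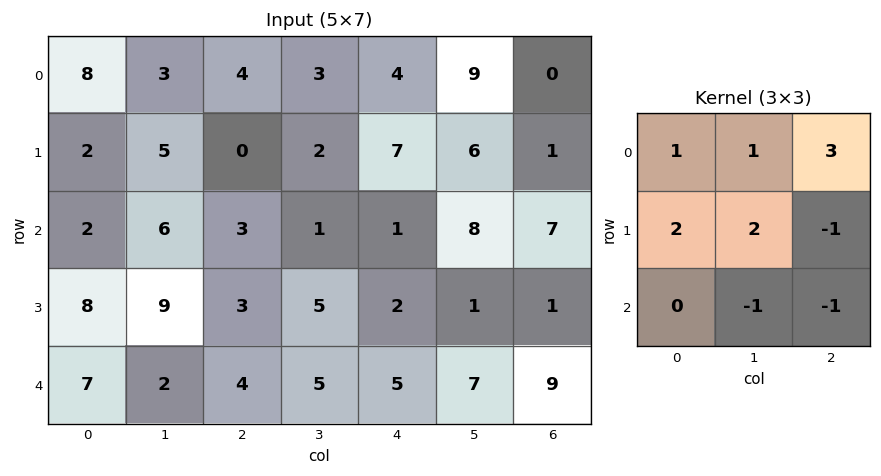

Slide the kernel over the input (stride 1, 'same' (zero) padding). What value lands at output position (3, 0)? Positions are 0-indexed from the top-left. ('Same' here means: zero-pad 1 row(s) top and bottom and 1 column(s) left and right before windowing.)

18

The receptive field on the zero-padded input at this output position is [0 2 6 / 0 8 9 / 0 7 2]. Elementwise product with the kernel and sum: 0·1 + 2·1 + 6·3 + 0·2 + 8·2 + 9·-1 + 7·-1 + 2·-1.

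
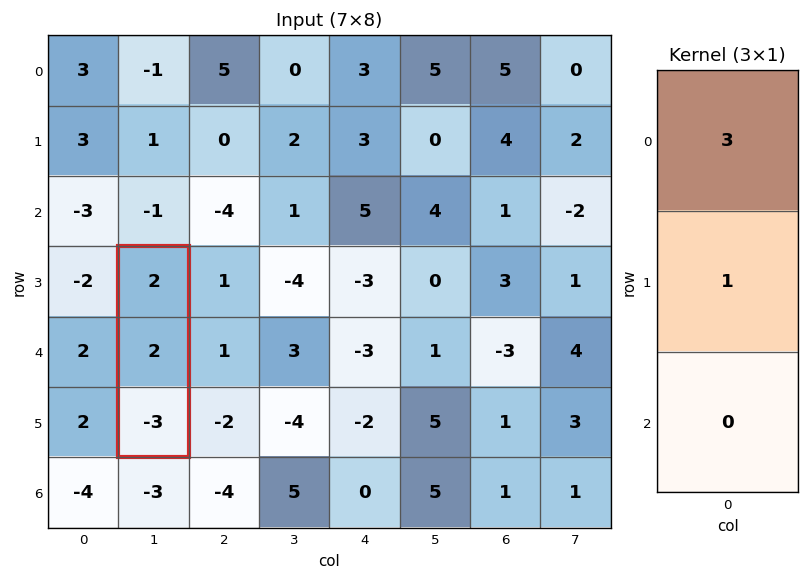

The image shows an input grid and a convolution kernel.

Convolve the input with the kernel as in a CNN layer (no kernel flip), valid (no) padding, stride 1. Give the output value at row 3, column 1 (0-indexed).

The receptive field on the input at this output position is [2 / 2 / -3]. Elementwise product with the kernel and sum: 2·3 + 2·1.

8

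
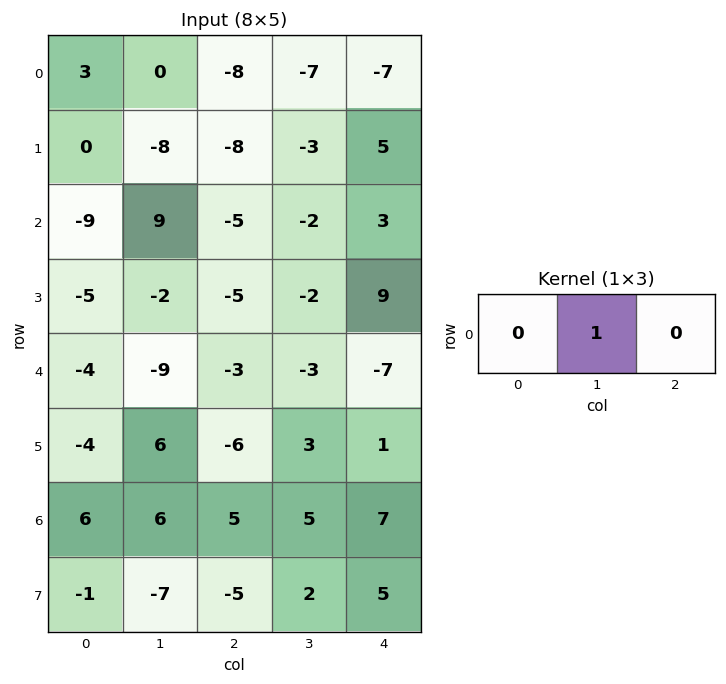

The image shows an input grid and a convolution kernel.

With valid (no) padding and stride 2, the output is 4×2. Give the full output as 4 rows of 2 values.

Output[0,0]: The receptive field on the input at this output position is [3 0 -8]. Elementwise product with the kernel and sum: 0·1.
Output[0,1]: The receptive field on the input at this output position is [-8 -7 -7]. Elementwise product with the kernel and sum: -7·1.

0 -7
9 -2
-9 -3
6 5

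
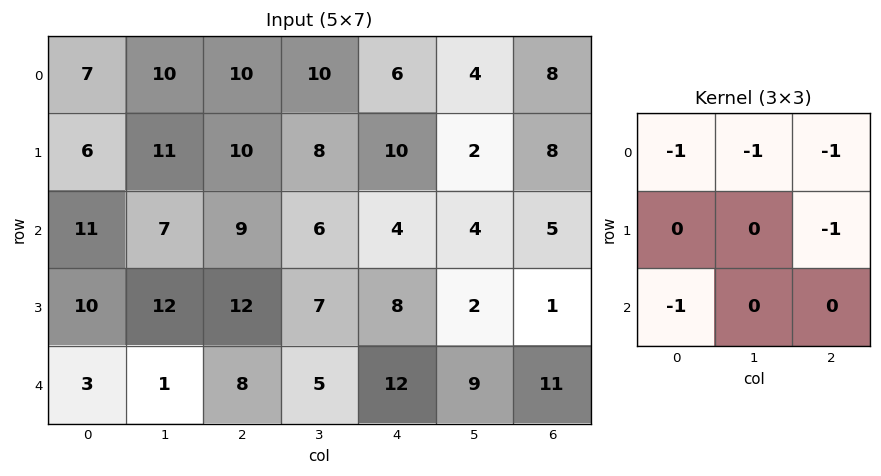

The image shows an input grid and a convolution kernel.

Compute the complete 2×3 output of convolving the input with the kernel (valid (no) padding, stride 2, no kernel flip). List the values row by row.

Output[0,0]: The receptive field on the input at this output position is [7 10 10 / 6 11 10 / 11 7 9]. Elementwise product with the kernel and sum: 7·-1 + 10·-1 + 10·-1 + 10·-1 + 11·-1.

-48 -45 -30
-42 -35 -26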